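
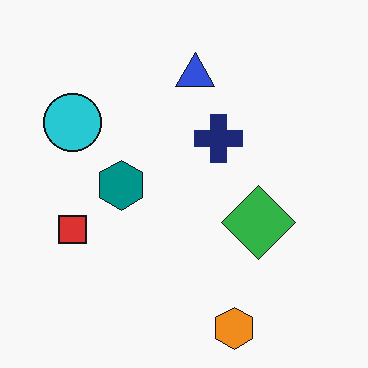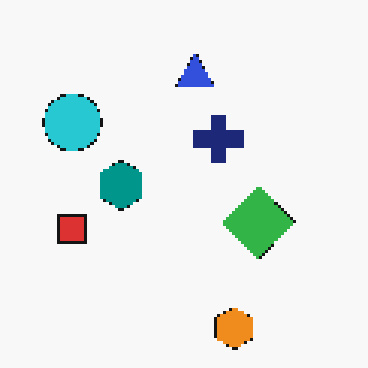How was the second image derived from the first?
The image was lightly pixelated (a mild mosaic effect).

Shapes are reduced to large square blocks; fine edges and outlines are lost — a downscale-then-upscale (mosaic) effect.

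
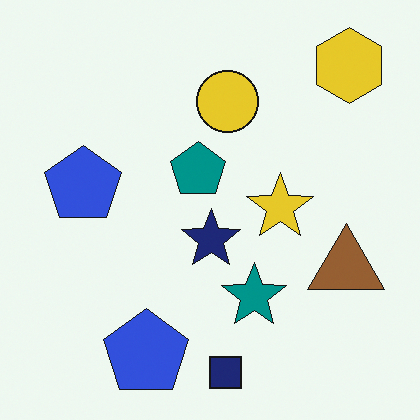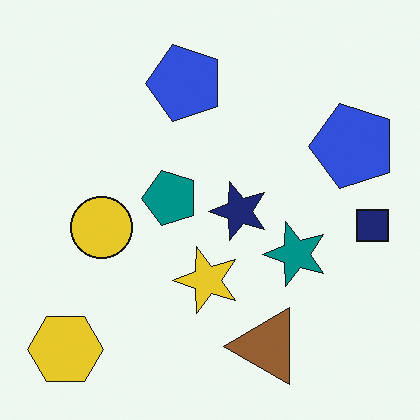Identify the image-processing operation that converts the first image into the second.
The image was transposed (reflected across the top-left ↔ bottom-right diagonal).

Shapes have swapped their row and column positions — what was in the top-right is now in the bottom-left — a diagonal reflection.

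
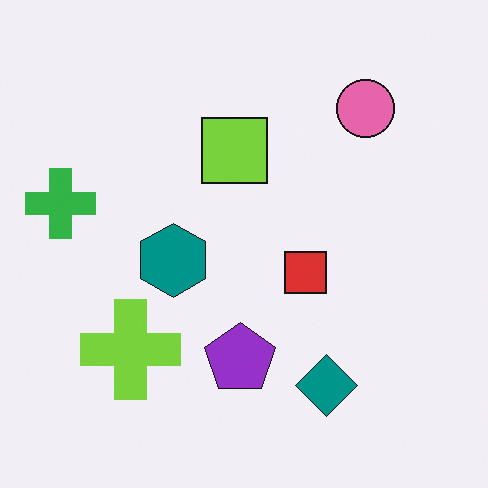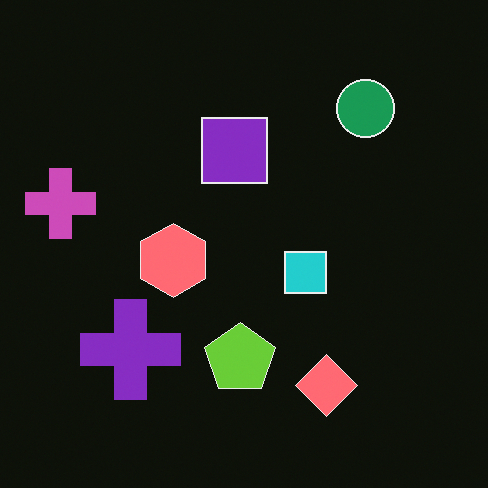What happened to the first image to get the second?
The transformation is: color-inverted (negative).

The light background has become dark and every shape's color is its complement — a photographic negative.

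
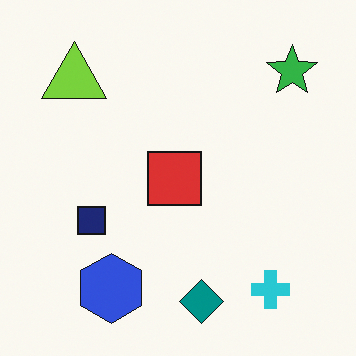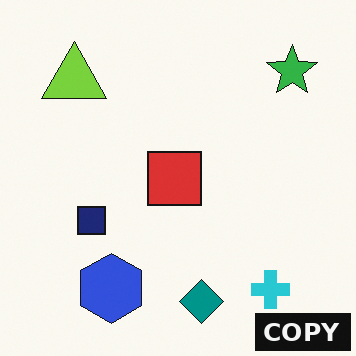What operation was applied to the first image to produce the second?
The transformation is: watermarked with the text "COPY" in the lower-right corner.

A dark label reading "COPY" appears in the lower-right corner.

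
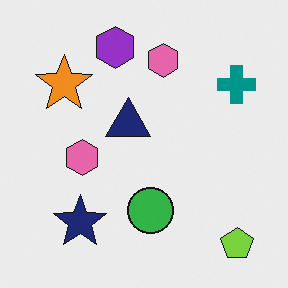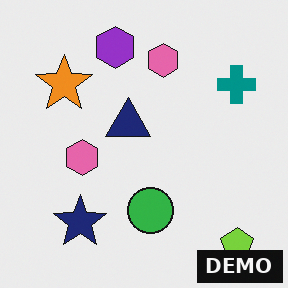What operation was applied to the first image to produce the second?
The transformation is: watermarked with the text "DEMO" in the lower-right corner.

A dark label reading "DEMO" appears in the lower-right corner.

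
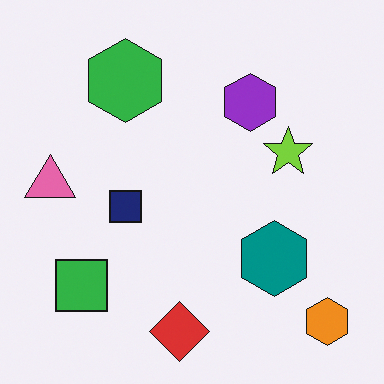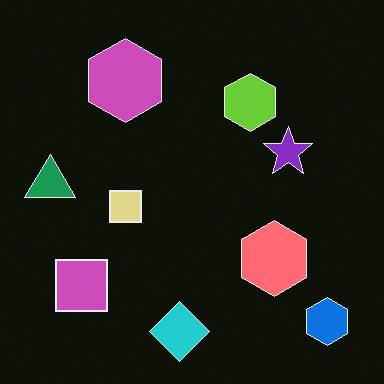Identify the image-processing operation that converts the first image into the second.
It was color-inverted (negative).

The light background has become dark and every shape's color is its complement — a photographic negative.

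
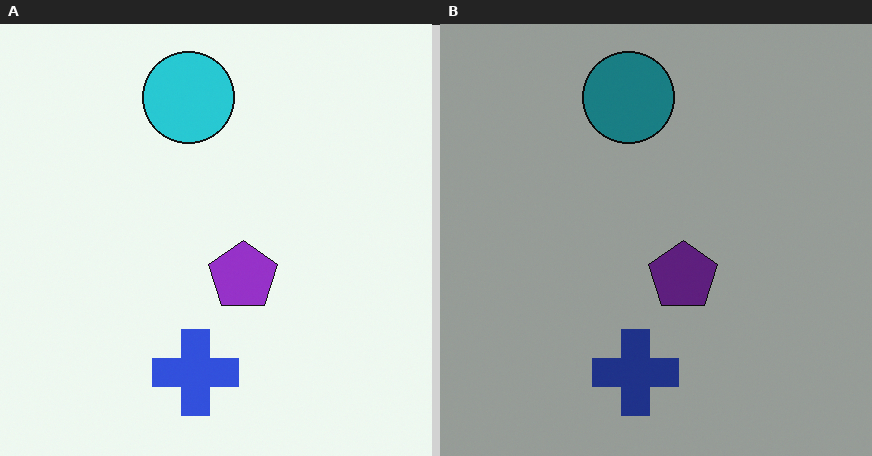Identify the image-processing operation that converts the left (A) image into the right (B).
The right (B) image is the left (A) noticeably darkened.

Every pixel — background and shapes alike — is uniformly darkened.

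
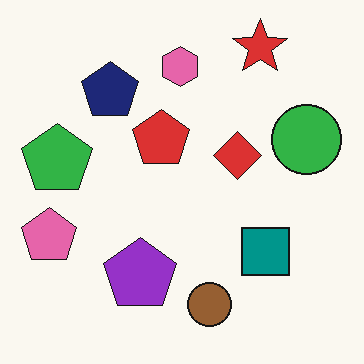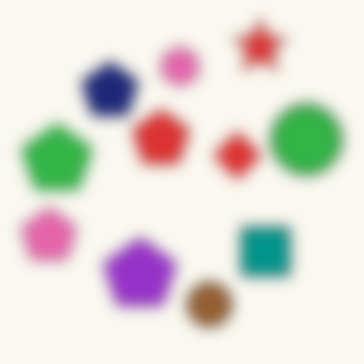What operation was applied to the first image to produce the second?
The image was heavily blurred.

Shape edges and outlines are uniformly softened across the whole image.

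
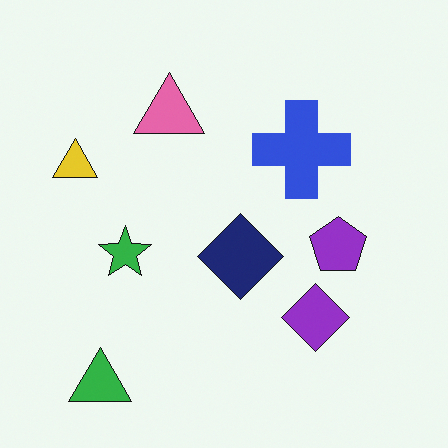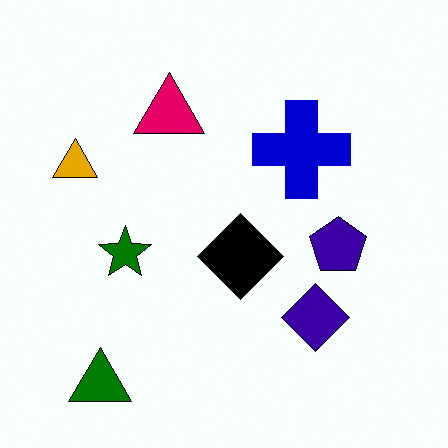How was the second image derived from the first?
The second image is the first boosted in contrast.

Tones are pushed away from mid-grey across the whole image — a global contrast change.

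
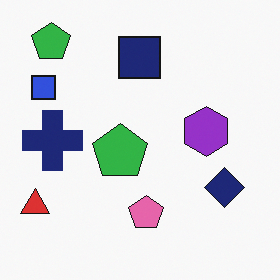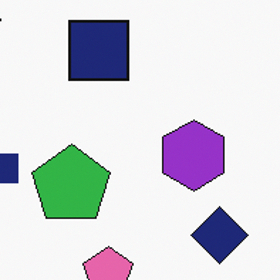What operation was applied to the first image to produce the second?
This is the original image cropped slightly and scaled back up.

The visible shapes are larger and the field of view is narrower; shapes near the original edges may be partly or wholly outside the frame — a crop-and-rescale.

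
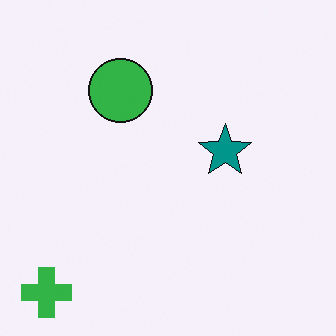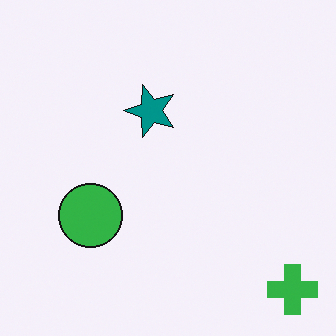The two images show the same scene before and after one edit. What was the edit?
The second image is the first rotated 90° counter-clockwise.

The green cross sits in the bottom-left of the first image and the bottom-right of the second — consistent with a whole-image 90° counter-clockwise rotation.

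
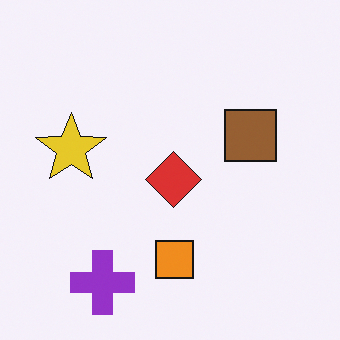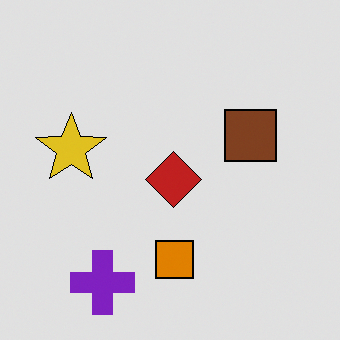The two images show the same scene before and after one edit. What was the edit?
The image was moderately posterized.

Each flat color has snapped to a coarser quantized level — most visibly, the near-white background has dropped to a flat grey.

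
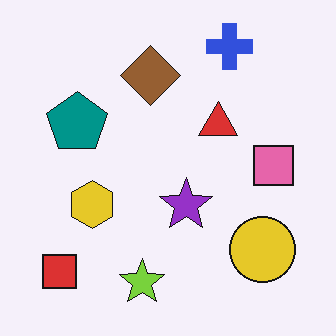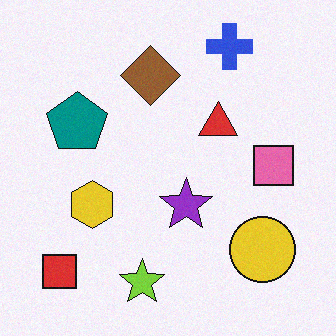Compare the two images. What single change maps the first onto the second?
The second image is the first degraded with subtle gaussian noise.

Random speckle covers the whole image, including the flat background.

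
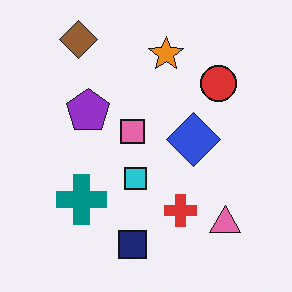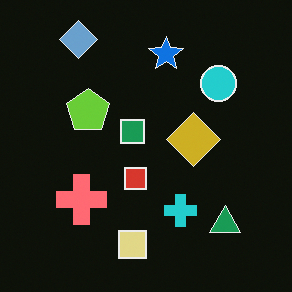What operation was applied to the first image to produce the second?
The second image is the first color-inverted (negative).

The light background has become dark and every shape's color is its complement — a photographic negative.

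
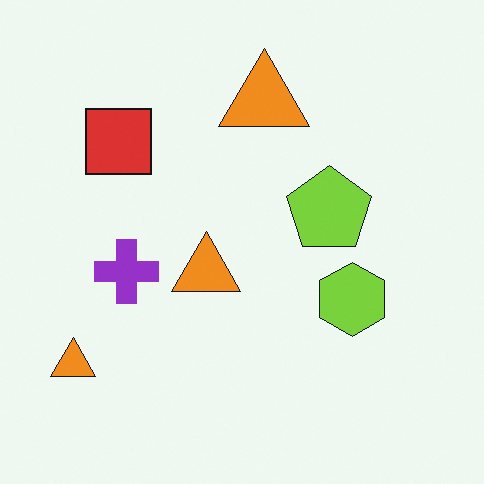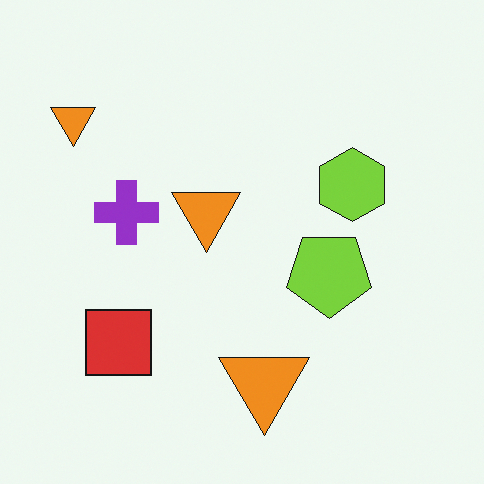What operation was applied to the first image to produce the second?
Flipped vertically (top ↔ bottom).

The red square is in the top-left of the first image and the bottom-left of the second — shapes on opposite sides of the horizontal midline have swapped in a mirror flip.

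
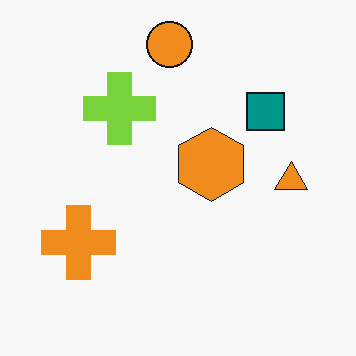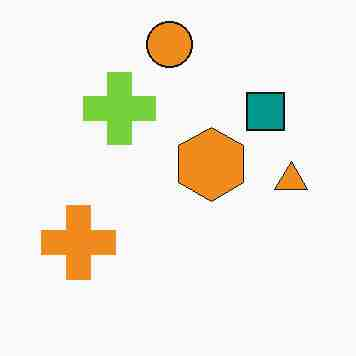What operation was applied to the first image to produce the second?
The transformation is: heavily JPEG-compressed with obvious blocking artifacts.

Blocky 8×8 compression artifacts appear around shape edges and the flat background shows ringing — characteristic JPEG degradation.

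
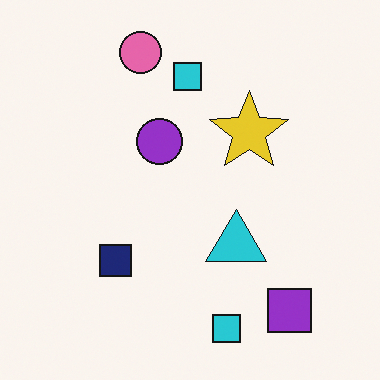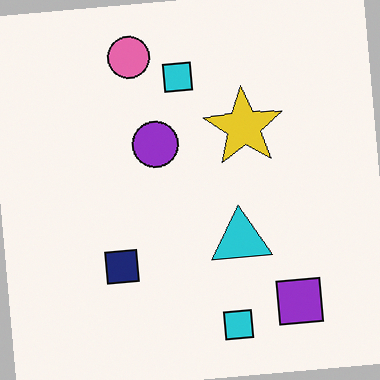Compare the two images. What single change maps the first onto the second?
The second image is the first rotated counter-clockwise by a small amount.

Every shape is tilted by the same angle and the image corners show triangular fill wedges — a whole-image rotation by a non-right angle.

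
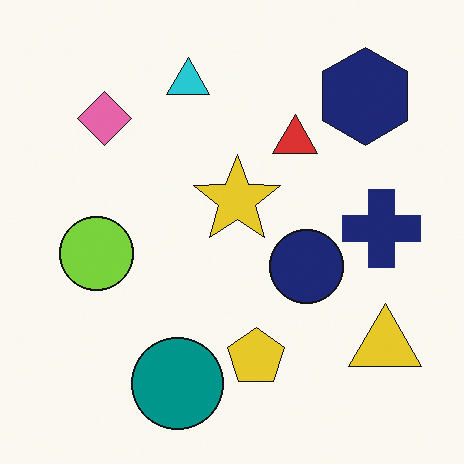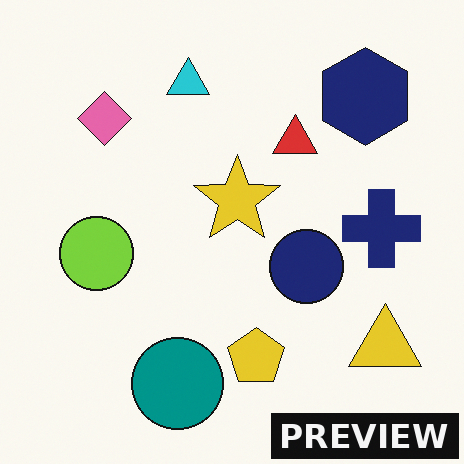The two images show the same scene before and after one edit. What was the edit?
It was watermarked with the text "PREVIEW" in the lower-right corner.

A dark label reading "PREVIEW" appears in the lower-right corner.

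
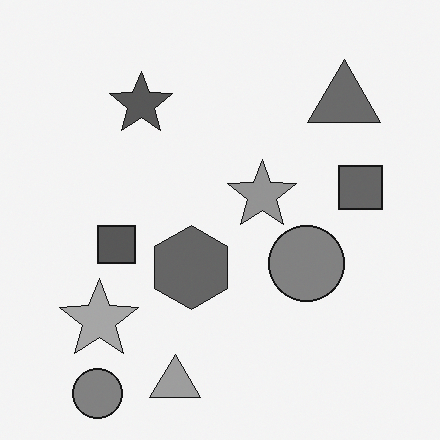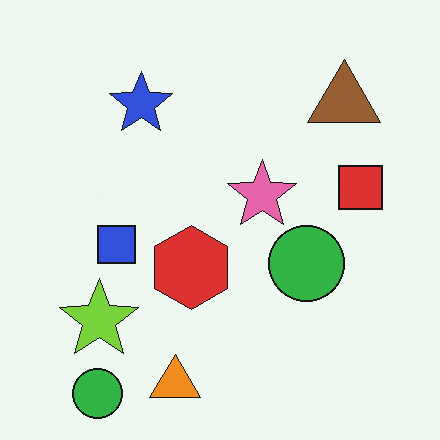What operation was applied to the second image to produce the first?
The transformation is: converted to grayscale.

All color is removed — every shape is now a shade of grey.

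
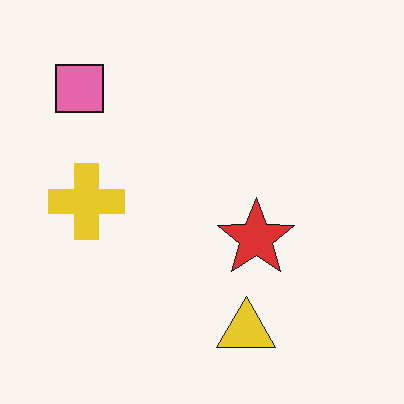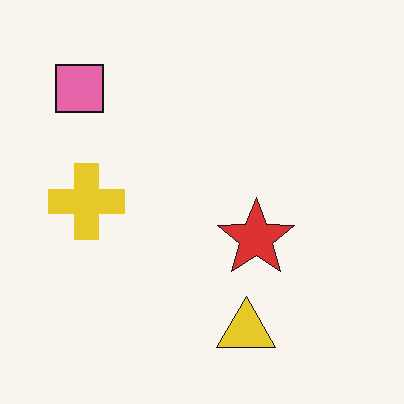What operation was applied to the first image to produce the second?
The transformation is: JPEG-compressed with visible artifacts.

Blocky 8×8 compression artifacts appear around shape edges and the flat background shows ringing — characteristic JPEG degradation.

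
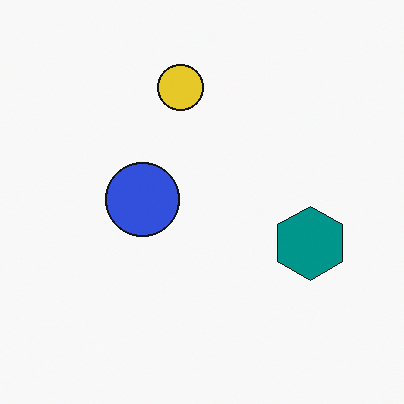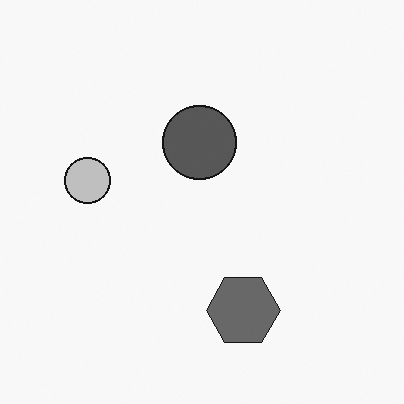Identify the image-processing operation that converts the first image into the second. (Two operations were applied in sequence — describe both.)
The image was converted to grayscale, then transposed (reflected across the top-left ↔ bottom-right diagonal).

All color is removed — every shape is now a shade of grey. Shapes have swapped their row and column positions — what was in the top-right is now in the bottom-left — a diagonal reflection.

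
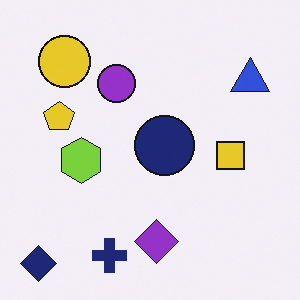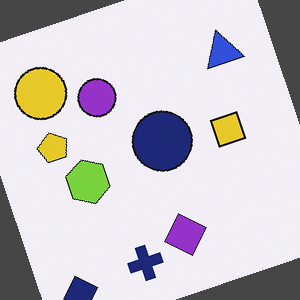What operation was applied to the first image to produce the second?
The transformation is: rotated counter-clockwise by a moderate amount.

Every shape is tilted by the same angle and the image corners show triangular fill wedges — a whole-image rotation by a non-right angle.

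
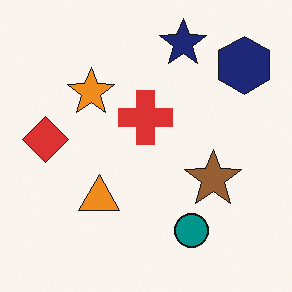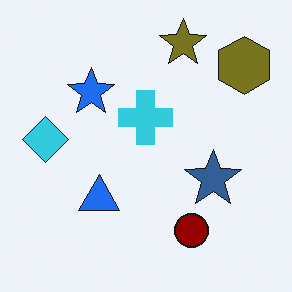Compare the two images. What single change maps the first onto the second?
It was hue-shifted by a large amount.

Every shape's color has rotated by the same amount around the hue wheel — a uniform hue shift.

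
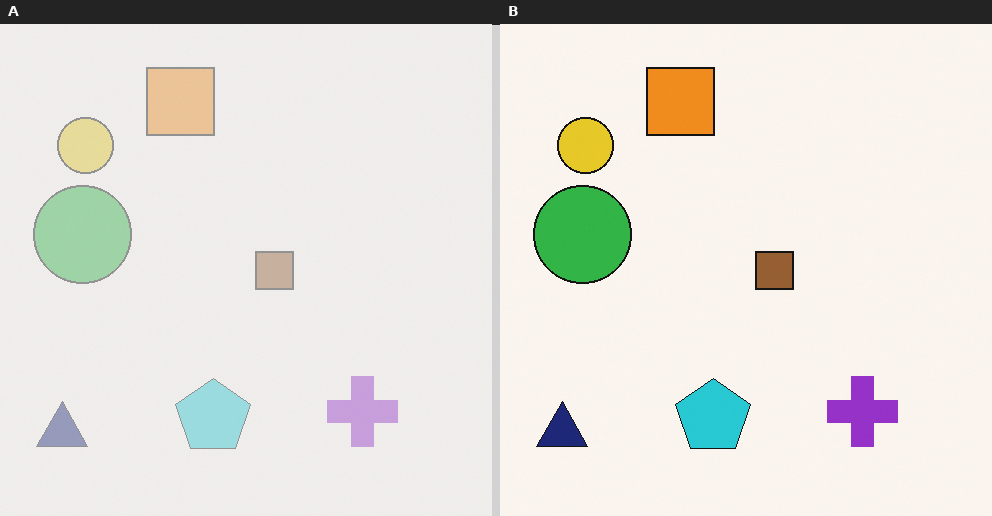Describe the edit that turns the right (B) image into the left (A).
The image was given much lower contrast.

Tones are pushed toward mid-grey across the whole image — a global contrast change.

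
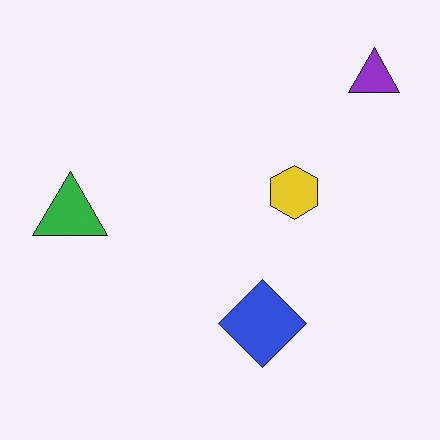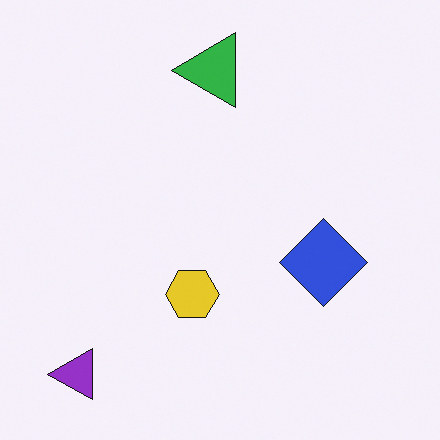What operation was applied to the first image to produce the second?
The transformation is: transposed (reflected across the top-left ↔ bottom-right diagonal).

Shapes have swapped their row and column positions — what was in the top-right is now in the bottom-left — a diagonal reflection.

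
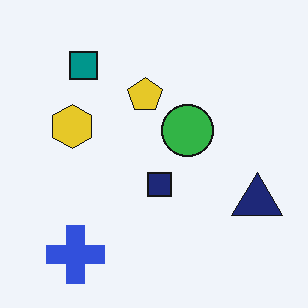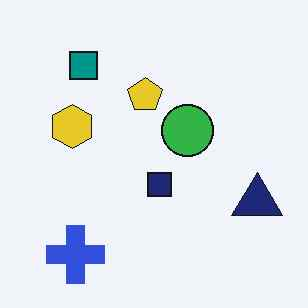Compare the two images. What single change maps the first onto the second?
JPEG-compressed with visible artifacts.

Blocky 8×8 compression artifacts appear around shape edges and the flat background shows ringing — characteristic JPEG degradation.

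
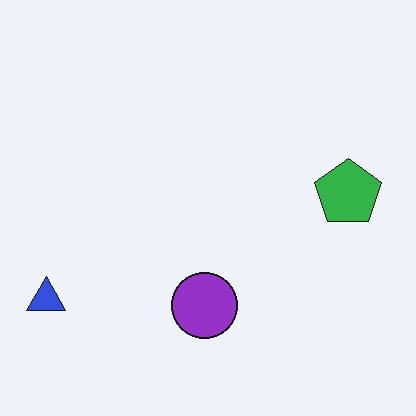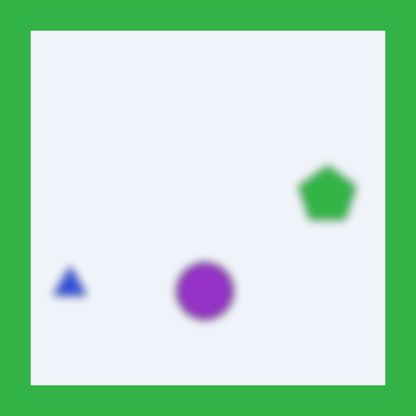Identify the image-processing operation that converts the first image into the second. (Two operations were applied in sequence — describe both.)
It was strongly gaussian-blurred, then framed with a green border.

Shape edges and outlines are uniformly softened across the whole image. A solid green frame runs around the edge of the second image, with the content slightly shrunk inside it.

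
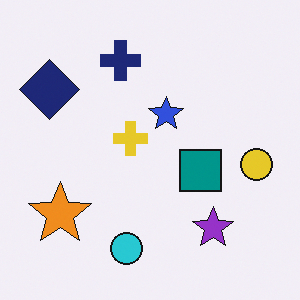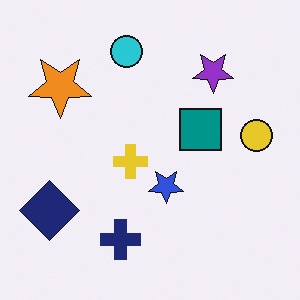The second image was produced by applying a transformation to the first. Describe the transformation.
Flipped vertically (top ↔ bottom).

The cyan circle is in the bottom of the first image and the top of the second — shapes on opposite sides of the horizontal midline have swapped in a mirror flip.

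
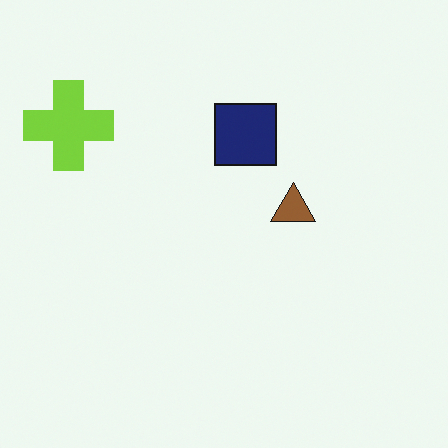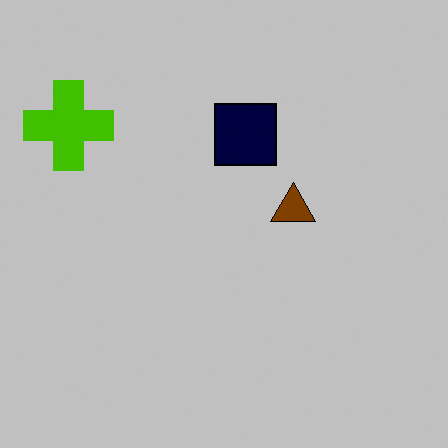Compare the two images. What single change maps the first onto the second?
It was aggressively posterized.

Each flat color has snapped to a coarser quantized level — most visibly, the near-white background has dropped to a flat grey.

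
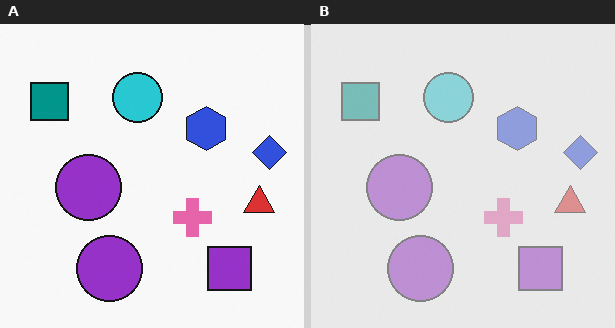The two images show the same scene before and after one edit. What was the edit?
The right (B) image is the left (A) washed out (contrast reduced).

Tones are pushed toward mid-grey across the whole image — a global contrast change.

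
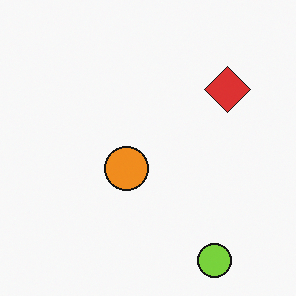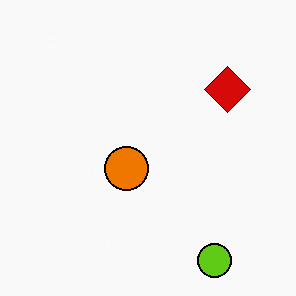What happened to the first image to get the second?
The image was given slightly increased contrast.

Tones are pushed away from mid-grey across the whole image — a global contrast change.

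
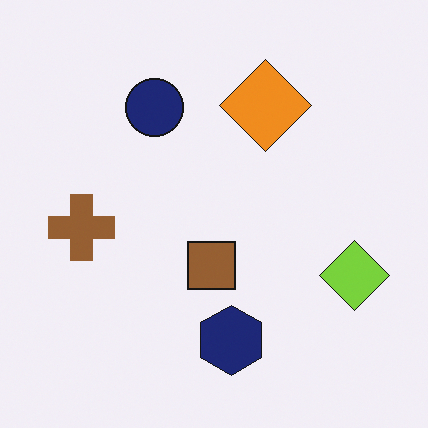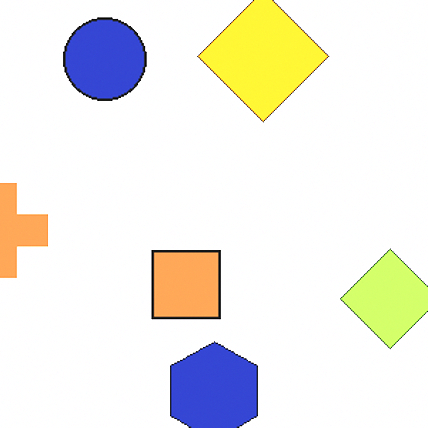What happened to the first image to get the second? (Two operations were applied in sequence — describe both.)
The image was cropped slightly and scaled back up, then substantially brightened.

The visible shapes are larger and the field of view is narrower; shapes near the original edges may be partly or wholly outside the frame — a crop-and-rescale. Every pixel — background and shapes alike — is uniformly brightened.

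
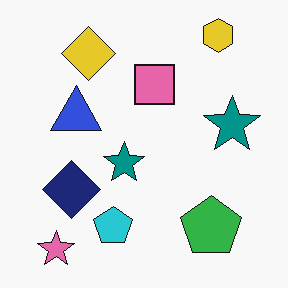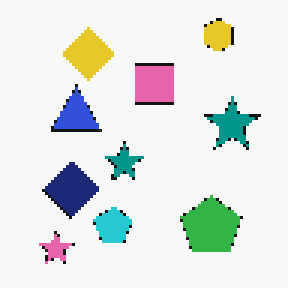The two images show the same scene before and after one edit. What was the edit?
This is the original image lightly pixelated (a mild mosaic effect).

Shapes are reduced to large square blocks; fine edges and outlines are lost — a downscale-then-upscale (mosaic) effect.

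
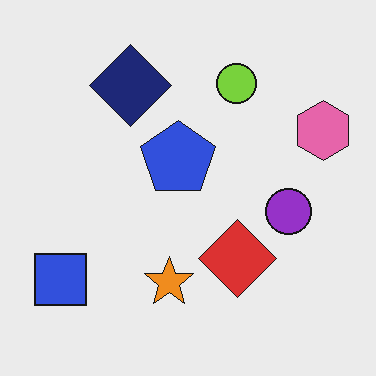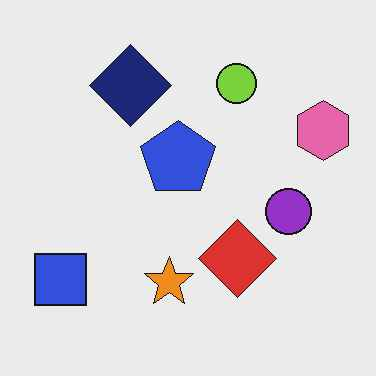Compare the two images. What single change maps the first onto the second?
The second image is the first JPEG-compressed with visible artifacts.

Blocky 8×8 compression artifacts appear around shape edges and the flat background shows ringing — characteristic JPEG degradation.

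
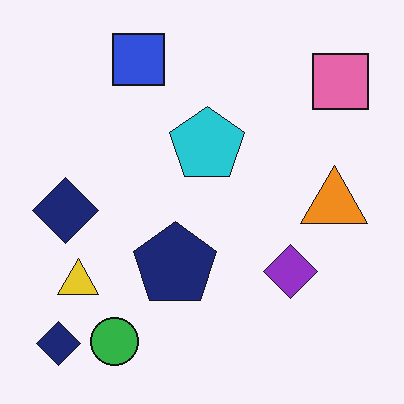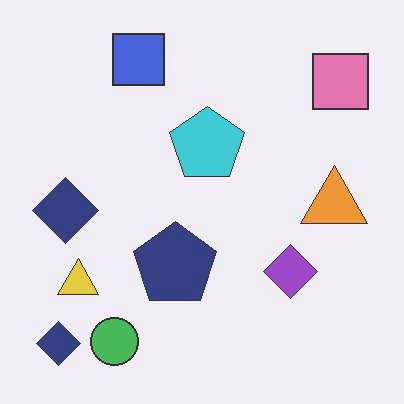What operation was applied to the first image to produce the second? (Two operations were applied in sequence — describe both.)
JPEG-compressed with visible artifacts, then given slightly reduced contrast.

Blocky 8×8 compression artifacts appear around shape edges and the flat background shows ringing — characteristic JPEG degradation. Tones are pushed toward mid-grey across the whole image — a global contrast change.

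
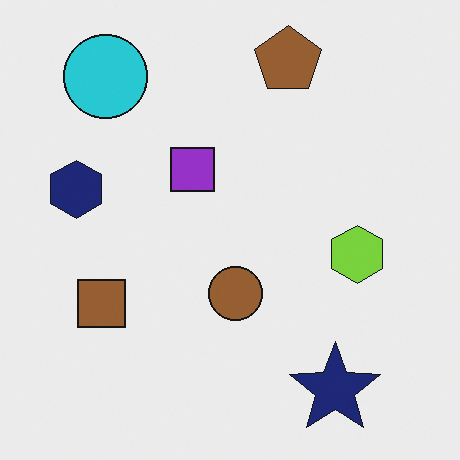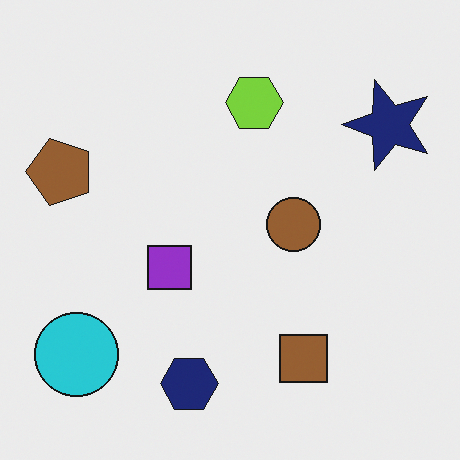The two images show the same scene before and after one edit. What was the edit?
It was rotated 90° counter-clockwise.

The cyan circle sits in the top-left of the first image and the bottom-left of the second — consistent with a whole-image 90° counter-clockwise rotation.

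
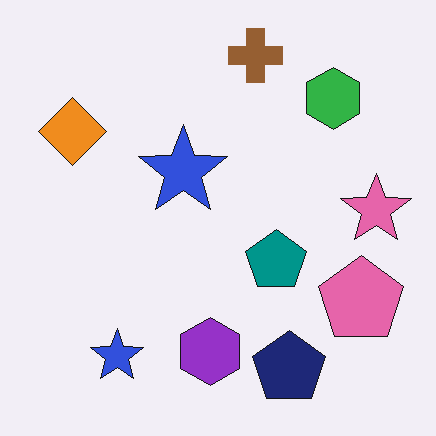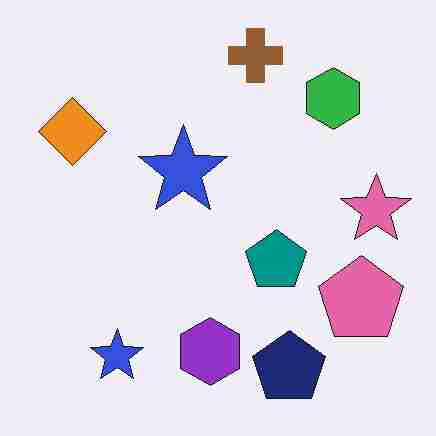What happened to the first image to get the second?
Degraded with heavy JPEG compression.

Blocky 8×8 compression artifacts appear around shape edges and the flat background shows ringing — characteristic JPEG degradation.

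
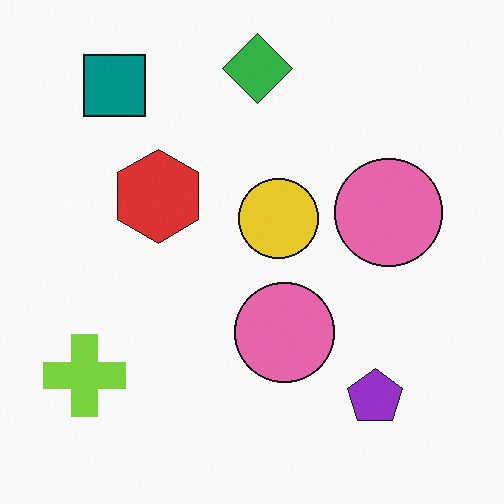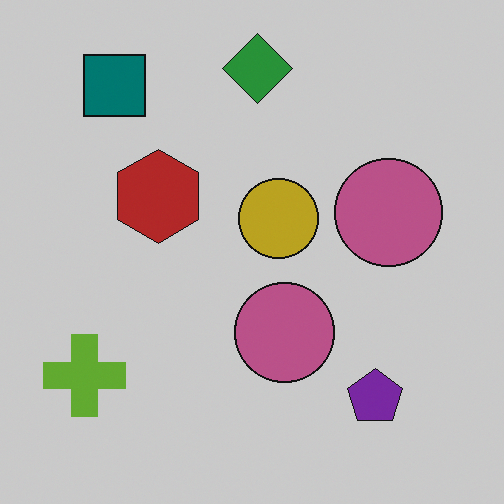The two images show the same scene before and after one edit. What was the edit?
It was slightly darkened.

Every pixel — background and shapes alike — is uniformly darkened.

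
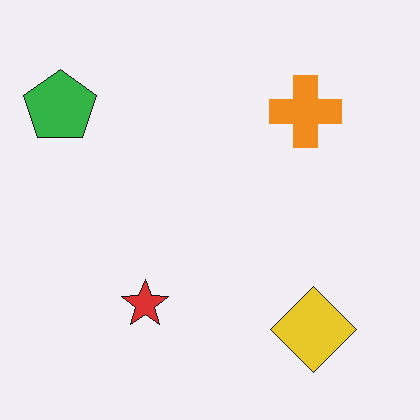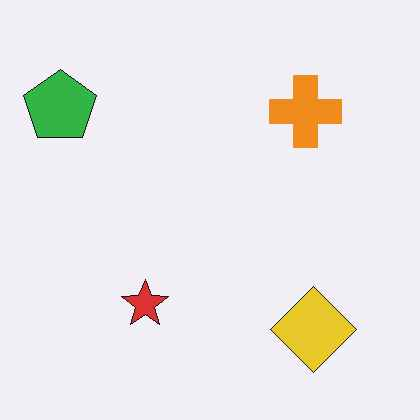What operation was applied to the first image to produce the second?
JPEG-compressed with visible artifacts.

Blocky 8×8 compression artifacts appear around shape edges and the flat background shows ringing — characteristic JPEG degradation.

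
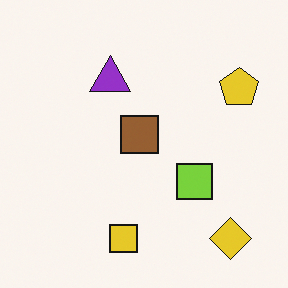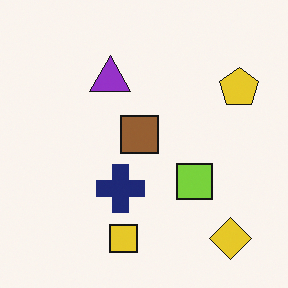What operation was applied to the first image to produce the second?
It was overlaid with an additional navy cross.

A navy cross appears in the second image that is absent from the first.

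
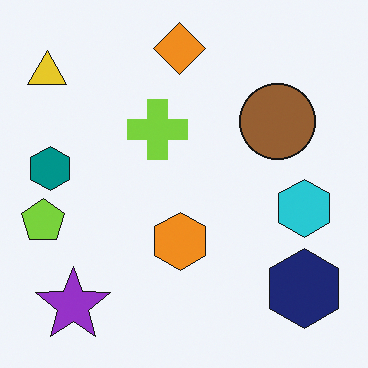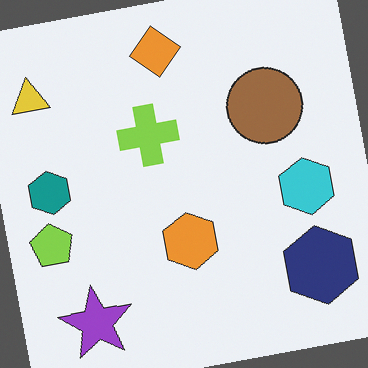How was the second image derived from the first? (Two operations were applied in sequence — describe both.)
The image was rotated counter-clockwise by a slight angle, then given slightly reduced contrast.

Every shape is tilted by the same angle and the image corners show triangular fill wedges — a whole-image rotation by a non-right angle. Tones are pushed toward mid-grey across the whole image — a global contrast change.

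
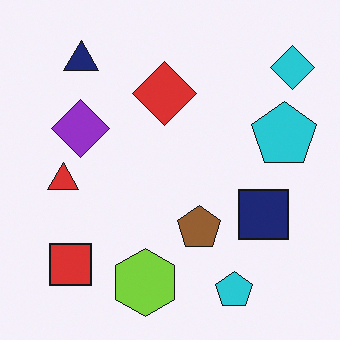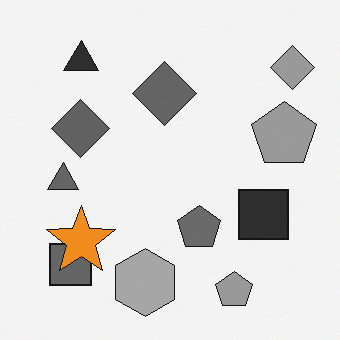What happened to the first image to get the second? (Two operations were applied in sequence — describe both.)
This is the original image converted to grayscale, then overlaid with an additional orange star.

All color is removed — every shape is now a shade of grey. An orange star appears in the second image that is absent from the first.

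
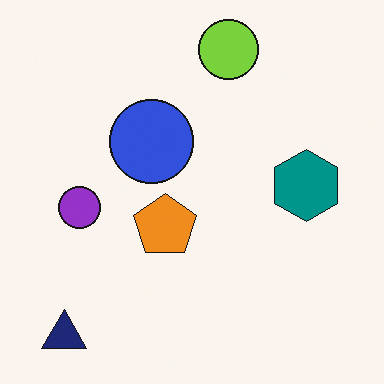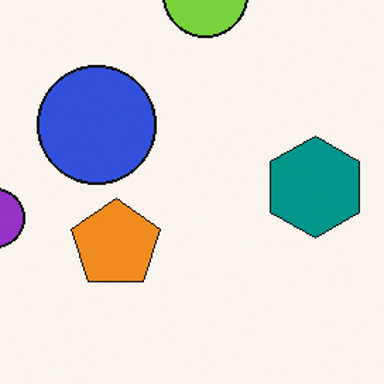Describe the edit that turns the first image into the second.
The second image is the first cropped slightly and scaled back up.

The visible shapes are larger and the field of view is narrower; shapes near the original edges may be partly or wholly outside the frame — a crop-and-rescale.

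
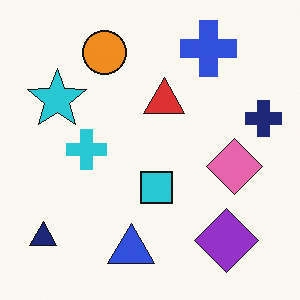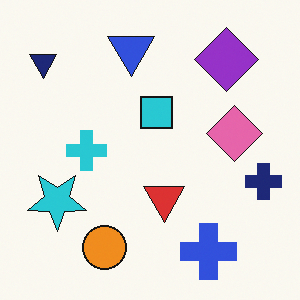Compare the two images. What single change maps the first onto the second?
The transformation is: flipped vertically (top ↔ bottom).

The blue cross is in the top-right of the first image and the bottom-right of the second — shapes on opposite sides of the horizontal midline have swapped in a mirror flip.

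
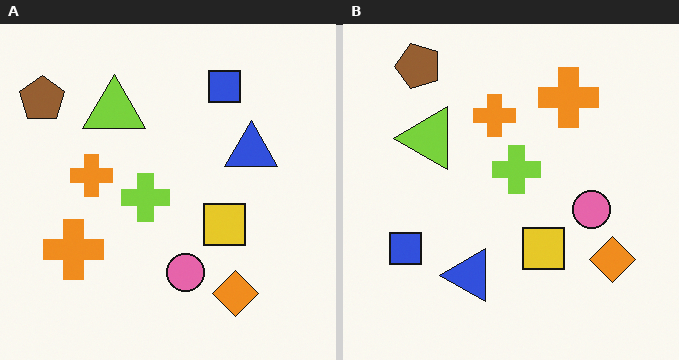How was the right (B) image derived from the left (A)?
This is the original image transposed (reflected across the top-left ↔ bottom-right diagonal).

Shapes have swapped their row and column positions — what was in the top-right is now in the bottom-left — a diagonal reflection.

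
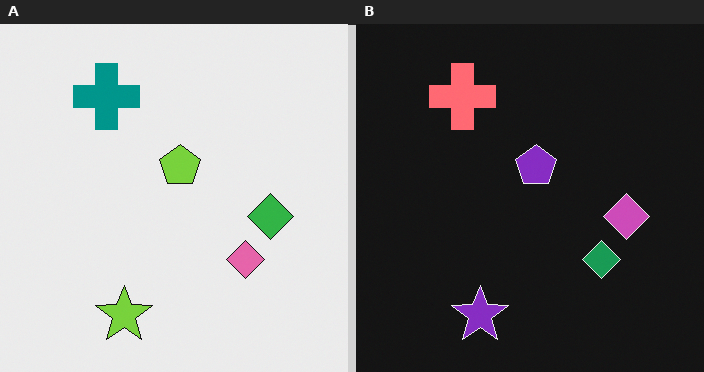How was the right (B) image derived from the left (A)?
The transformation is: color-inverted (negative).

The light background has become dark and every shape's color is its complement — a photographic negative.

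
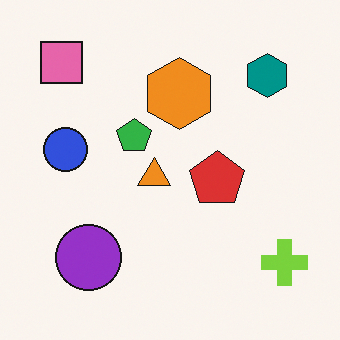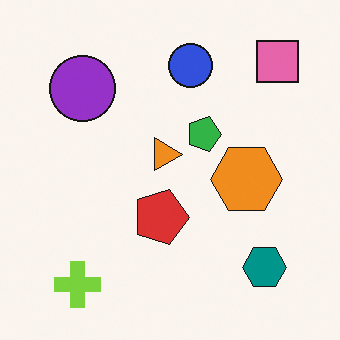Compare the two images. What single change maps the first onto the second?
The transformation is: rotated 90° clockwise.

The pink square sits in the top-left of the first image and the top-right of the second — consistent with a whole-image 90° clockwise rotation.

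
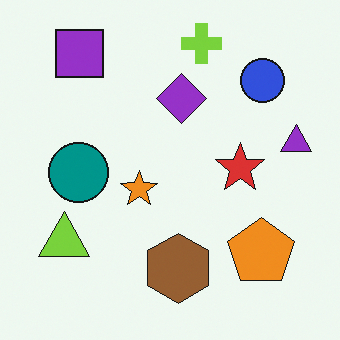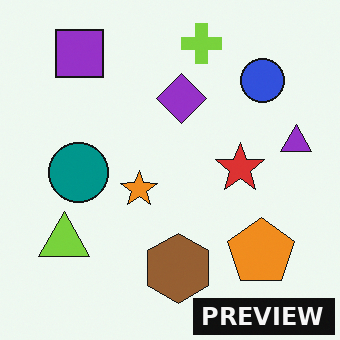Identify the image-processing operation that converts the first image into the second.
This is the original image watermarked with the text "PREVIEW" in the lower-right corner.

A dark label reading "PREVIEW" appears in the lower-right corner.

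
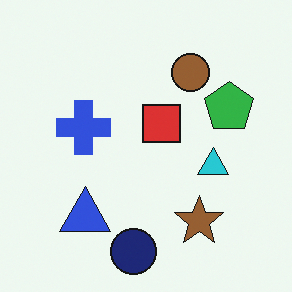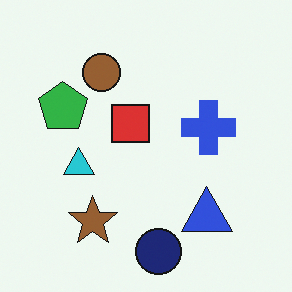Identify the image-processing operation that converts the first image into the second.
The image was flipped horizontally (left ↔ right).

The green pentagon is in the right of the first image and the left of the second — shapes on opposite sides of the vertical midline have swapped in a mirror flip.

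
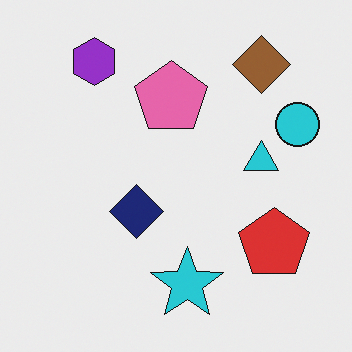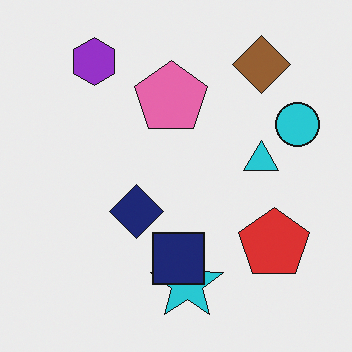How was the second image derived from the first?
The second image is the first overlaid with an additional navy square.

A navy square appears in the second image that is absent from the first.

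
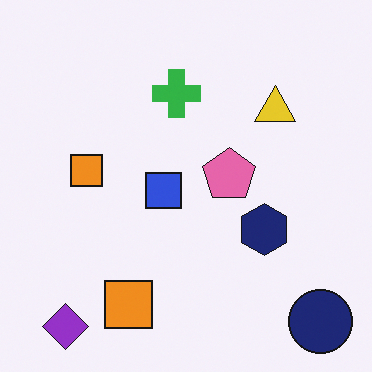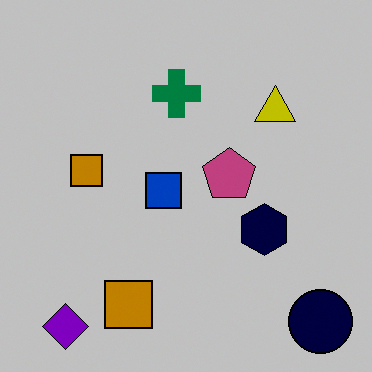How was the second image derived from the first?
This is the original image aggressively posterized.

Each flat color has snapped to a coarser quantized level — most visibly, the near-white background has dropped to a flat grey.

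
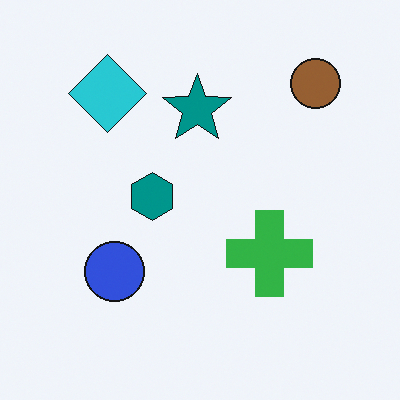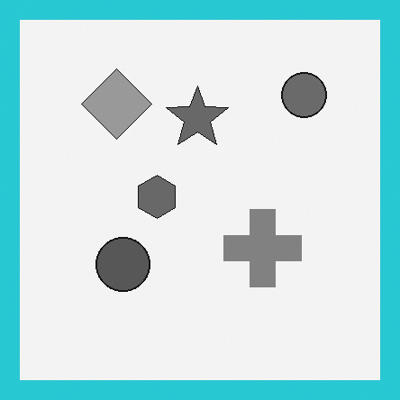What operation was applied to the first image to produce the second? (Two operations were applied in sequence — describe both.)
It was converted to grayscale, then framed with a cyan border.

All color is removed — every shape is now a shade of grey. A solid cyan frame runs around the edge of the second image, with the content slightly shrunk inside it.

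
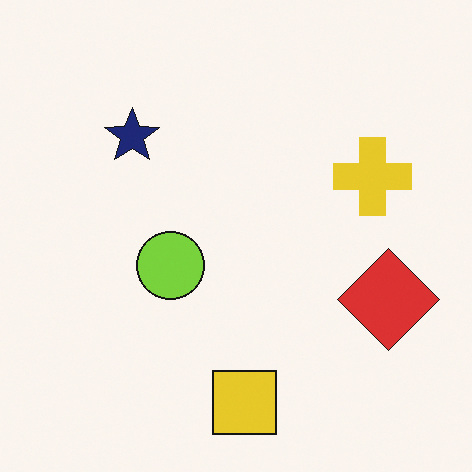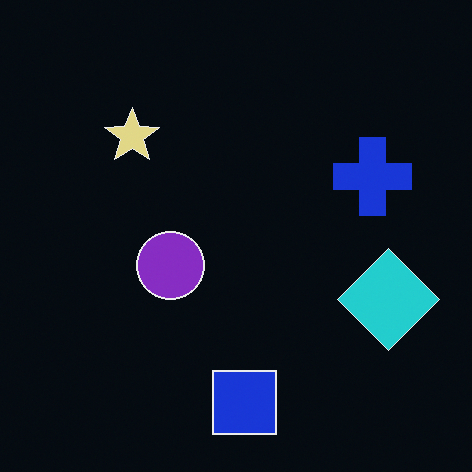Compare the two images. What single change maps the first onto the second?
The second image is the first color-inverted (negative).

The light background has become dark and every shape's color is its complement — a photographic negative.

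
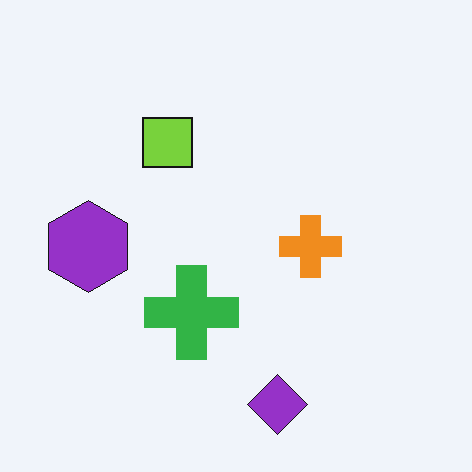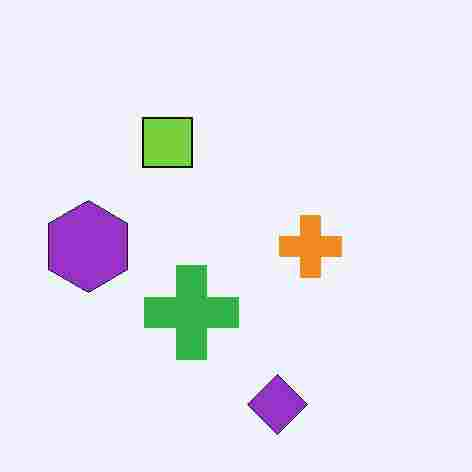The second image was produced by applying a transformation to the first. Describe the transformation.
The image was heavily JPEG-compressed with obvious blocking artifacts.

Blocky 8×8 compression artifacts appear around shape edges and the flat background shows ringing — characteristic JPEG degradation.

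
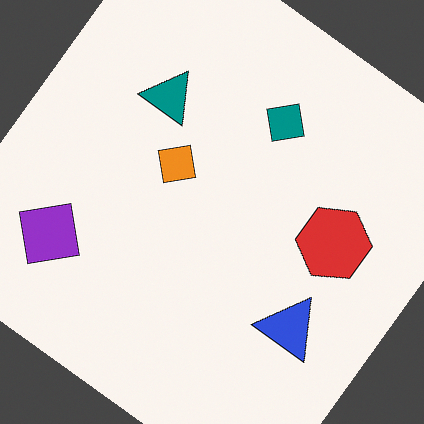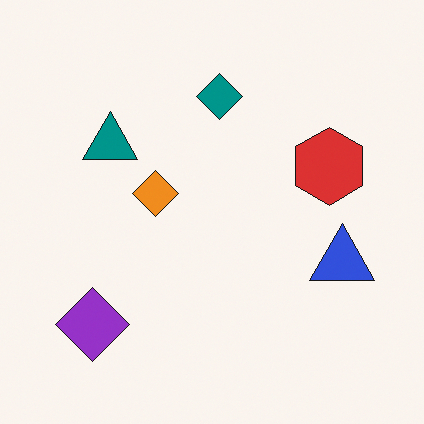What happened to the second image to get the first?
The first image is the second rotated clockwise by a large amount — several tens of degrees.

Every shape is tilted by the same angle and the image corners show triangular fill wedges — a whole-image rotation by a non-right angle.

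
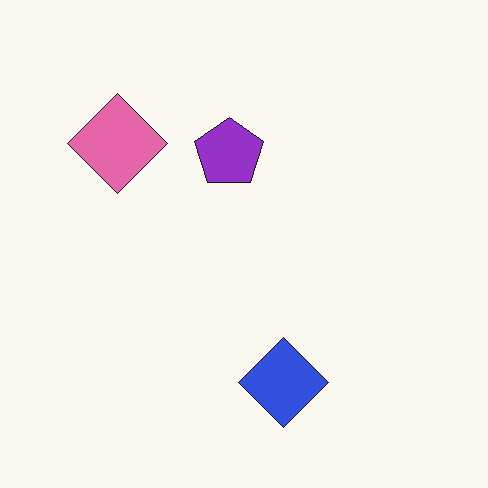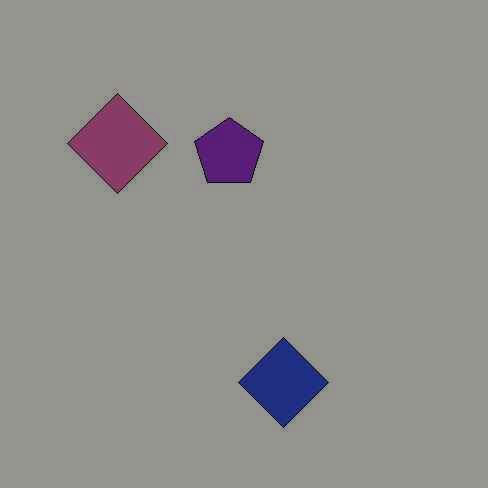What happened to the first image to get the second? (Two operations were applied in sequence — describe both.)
This is the original image heavily JPEG-compressed with obvious blocking artifacts, then noticeably darkened.

Blocky 8×8 compression artifacts appear around shape edges and the flat background shows ringing — characteristic JPEG degradation. Every pixel — background and shapes alike — is uniformly darkened.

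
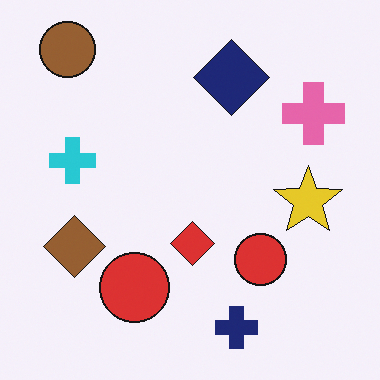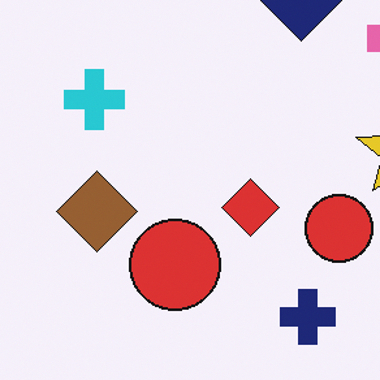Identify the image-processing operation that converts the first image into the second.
It was cropped slightly and scaled back up.

The visible shapes are larger and the field of view is narrower; shapes near the original edges may be partly or wholly outside the frame — a crop-and-rescale.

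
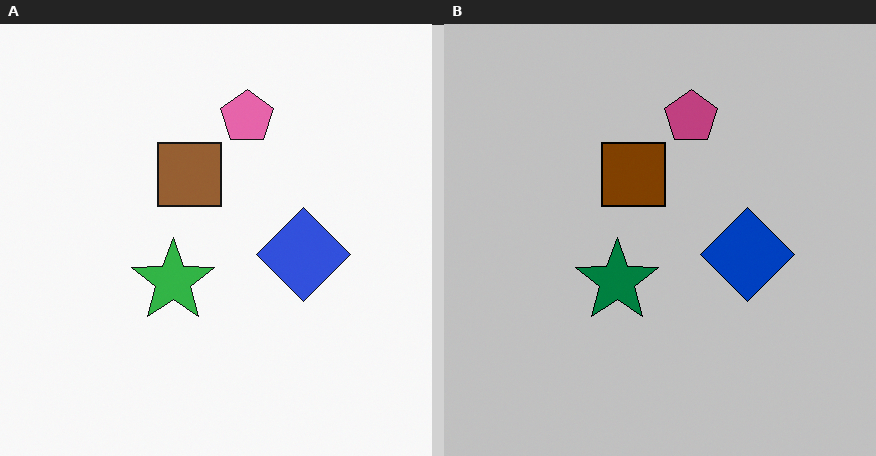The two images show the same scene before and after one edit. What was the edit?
Heavily posterized to just a handful of flat colors.

Each flat color has snapped to a coarser quantized level — most visibly, the near-white background has dropped to a flat grey.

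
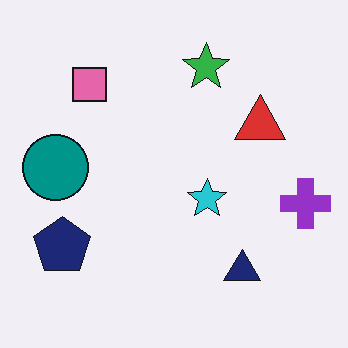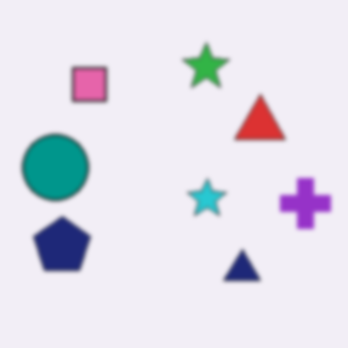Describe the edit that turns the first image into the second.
The image was slightly softened.

Shape edges and outlines are uniformly softened across the whole image.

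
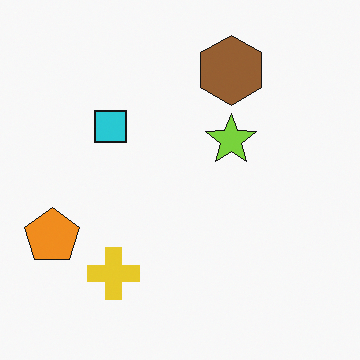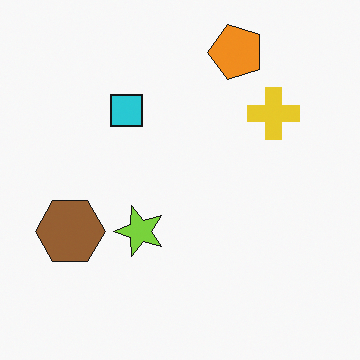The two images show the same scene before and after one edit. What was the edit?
It was transposed (reflected across the top-left ↔ bottom-right diagonal).

Shapes have swapped their row and column positions — what was in the top-right is now in the bottom-left — a diagonal reflection.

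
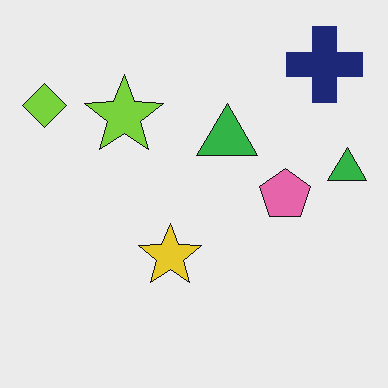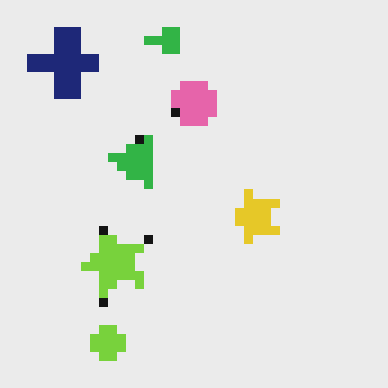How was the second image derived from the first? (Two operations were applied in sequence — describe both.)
It was rotated 90° counter-clockwise, then heavily pixelated into large blocks.

The navy cross sits in the top-right of the first image and the top-left of the second — consistent with a whole-image 90° counter-clockwise rotation. Shapes are reduced to large square blocks; fine edges and outlines are lost — a downscale-then-upscale (mosaic) effect.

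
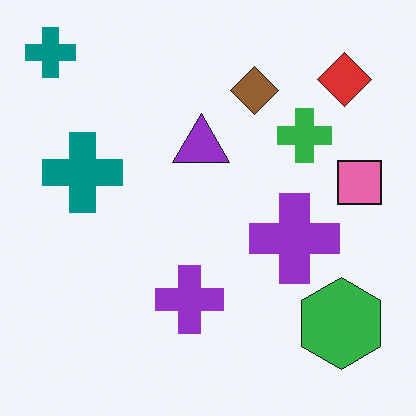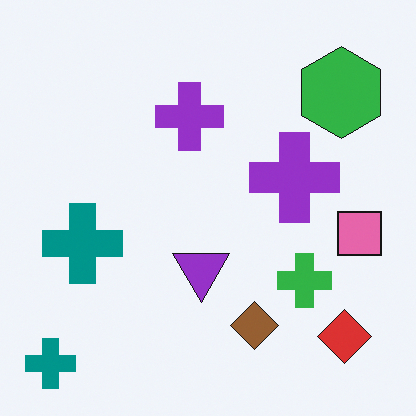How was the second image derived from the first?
The transformation is: flipped vertically (top ↔ bottom).

The red diamond is in the top-right of the first image and the bottom-right of the second — shapes on opposite sides of the horizontal midline have swapped in a mirror flip.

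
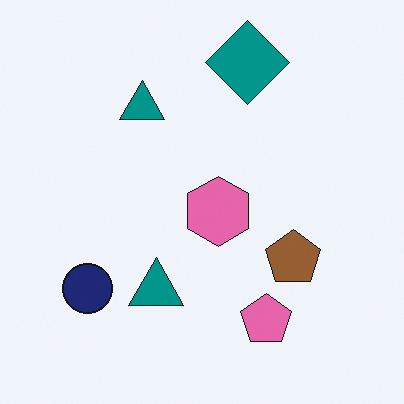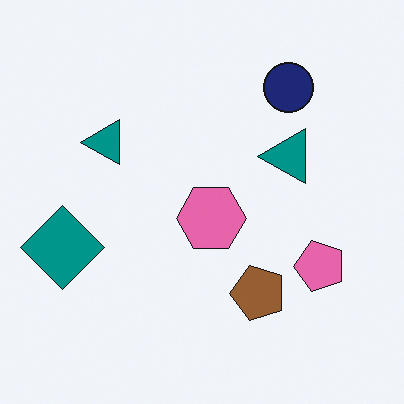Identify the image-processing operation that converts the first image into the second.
This is the original image transposed (reflected across the top-left ↔ bottom-right diagonal).

Shapes have swapped their row and column positions — what was in the top-right is now in the bottom-left — a diagonal reflection.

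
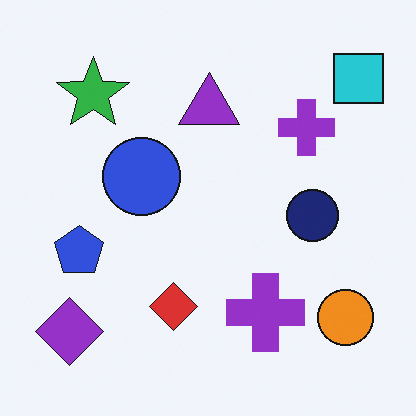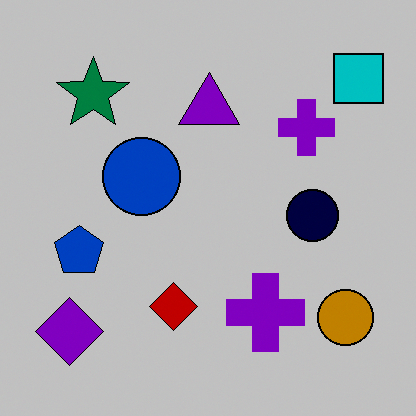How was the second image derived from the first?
The transformation is: heavily posterized to just a handful of flat colors.

Each flat color has snapped to a coarser quantized level — most visibly, the near-white background has dropped to a flat grey.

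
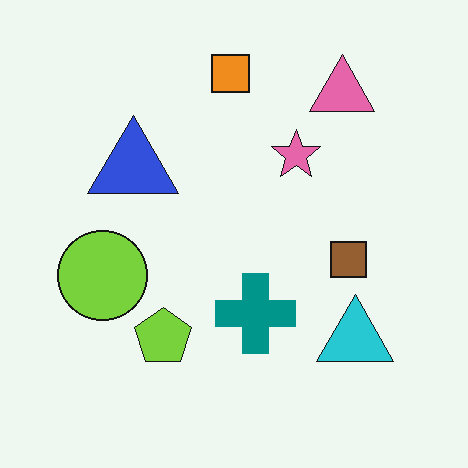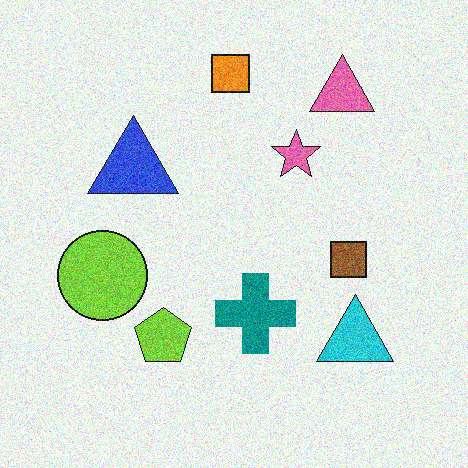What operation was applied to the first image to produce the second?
The second image is the first degraded with visible gaussian noise.

Random speckle covers the whole image, including the flat background.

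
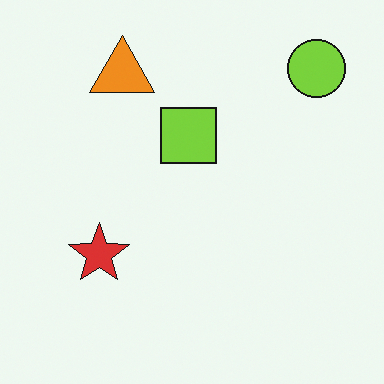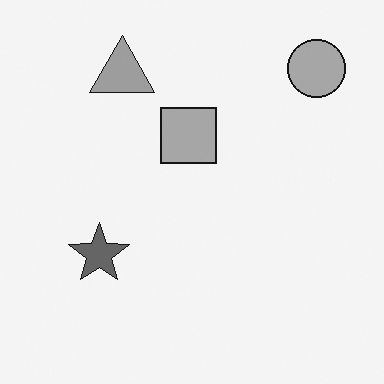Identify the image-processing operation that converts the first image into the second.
It was converted to grayscale.

All color is removed — every shape is now a shade of grey.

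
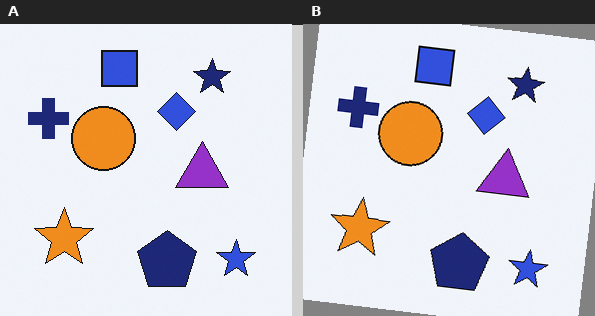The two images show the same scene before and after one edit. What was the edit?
The right (B) image is the left (A) rotated clockwise by a small amount.

Every shape is tilted by the same angle and the image corners show triangular fill wedges — a whole-image rotation by a non-right angle.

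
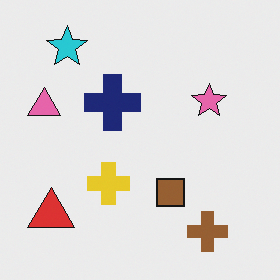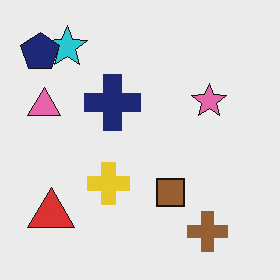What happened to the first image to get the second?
The second image is the first overlaid with an additional navy pentagon.

A navy pentagon appears in the second image that is absent from the first.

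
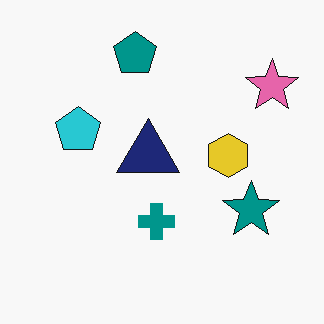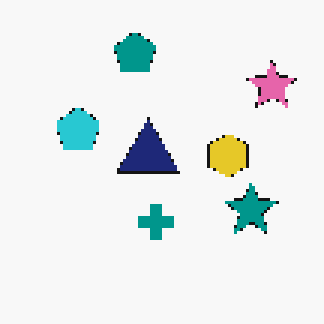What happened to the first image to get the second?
It was mildly pixelated.

Shapes are reduced to large square blocks; fine edges and outlines are lost — a downscale-then-upscale (mosaic) effect.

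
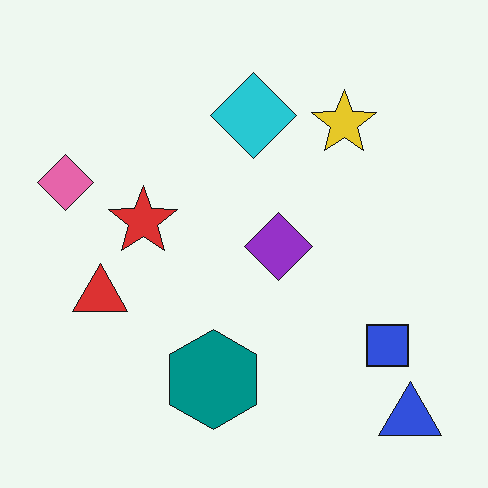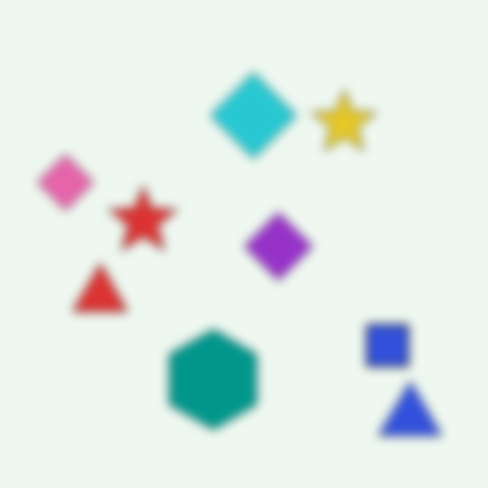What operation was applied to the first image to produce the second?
This is the original image strongly gaussian-blurred.

Shape edges and outlines are uniformly softened across the whole image.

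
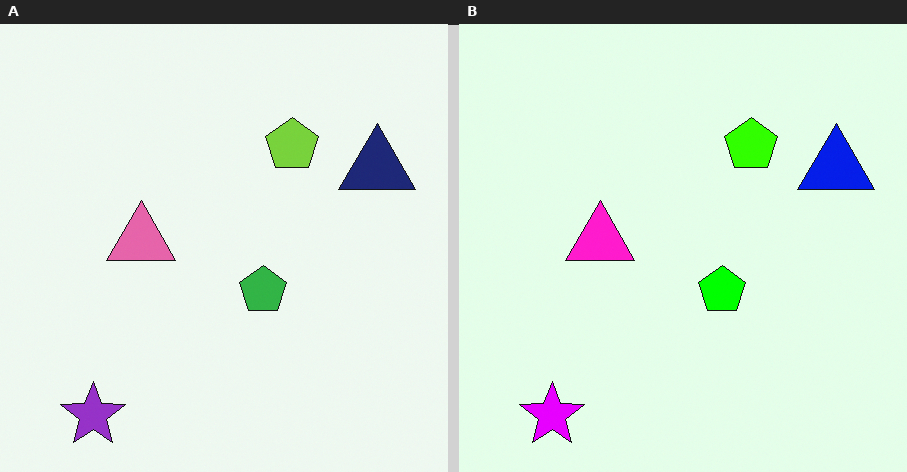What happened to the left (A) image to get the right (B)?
This is the original image made much more vivid (saturation change).

All colors are more vivid — a global saturation change.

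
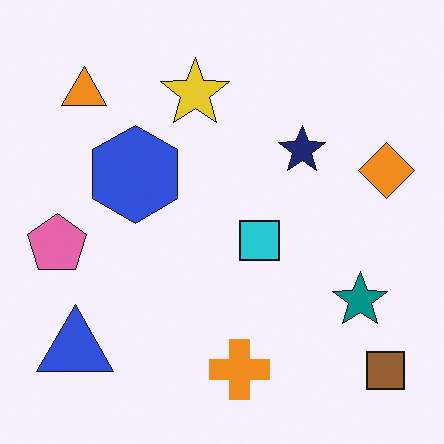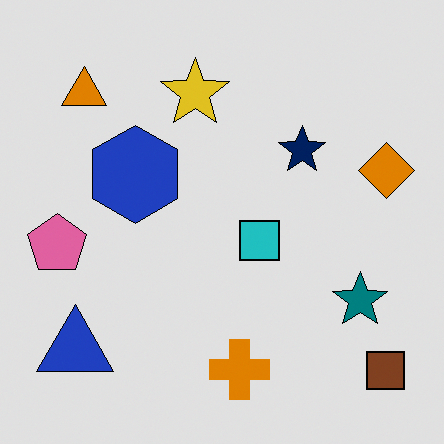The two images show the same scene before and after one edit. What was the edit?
The image was posterized to a reduced palette.

Each flat color has snapped to a coarser quantized level — most visibly, the near-white background has dropped to a flat grey.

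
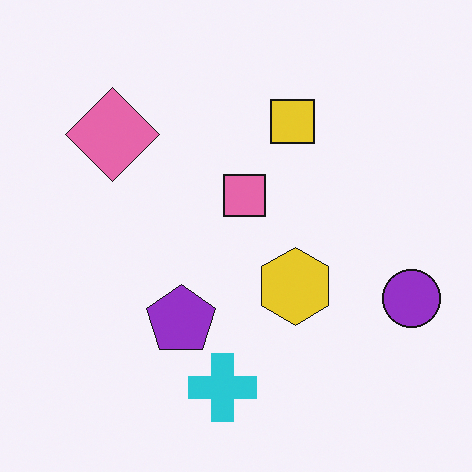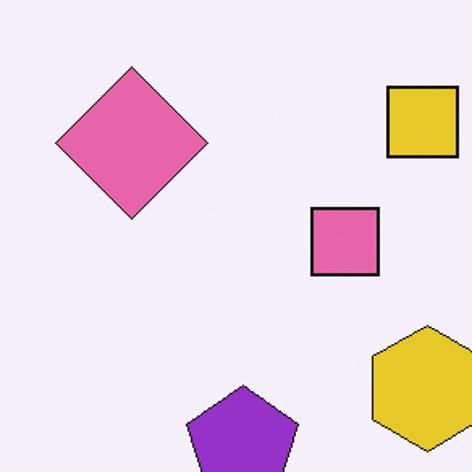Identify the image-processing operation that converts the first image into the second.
This is the original image cropped tightly and scaled back up.

The visible shapes are larger and the field of view is narrower; shapes near the original edges may be partly or wholly outside the frame — a crop-and-rescale.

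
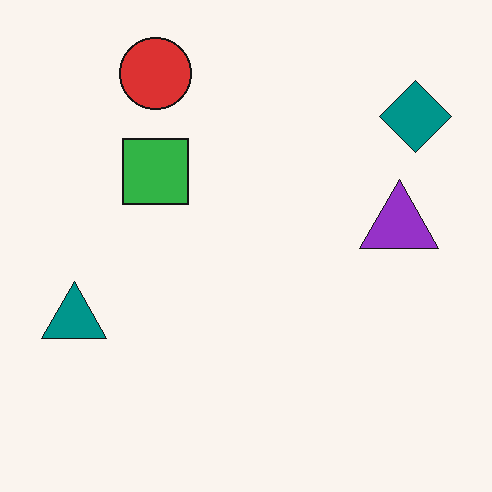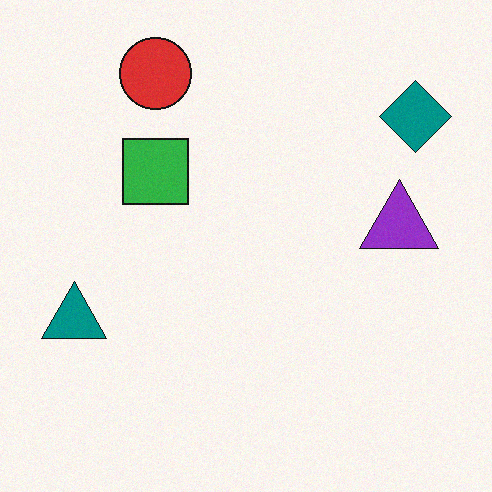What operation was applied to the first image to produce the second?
Degraded with light additive noise.

Random speckle covers the whole image, including the flat background.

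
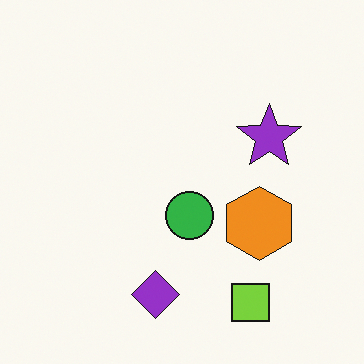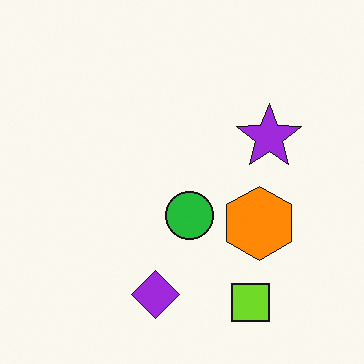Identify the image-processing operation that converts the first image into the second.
The second image is the first slightly oversaturated.

All colors are more vivid — a global saturation change.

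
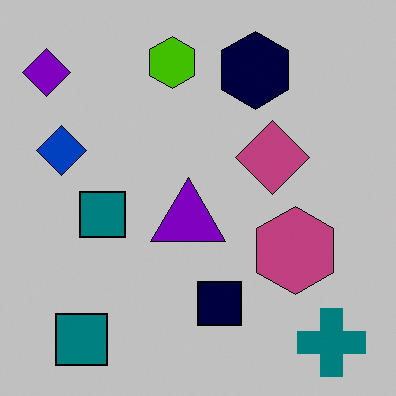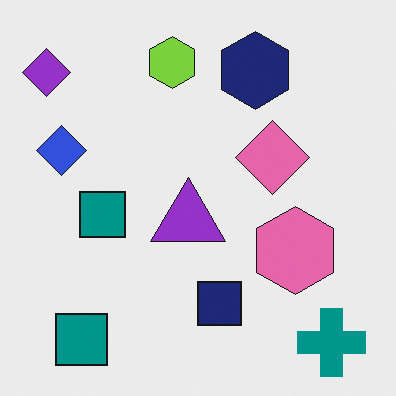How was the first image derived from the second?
This is the original image aggressively posterized.

Each flat color has snapped to a coarser quantized level — most visibly, the near-white background has dropped to a flat grey.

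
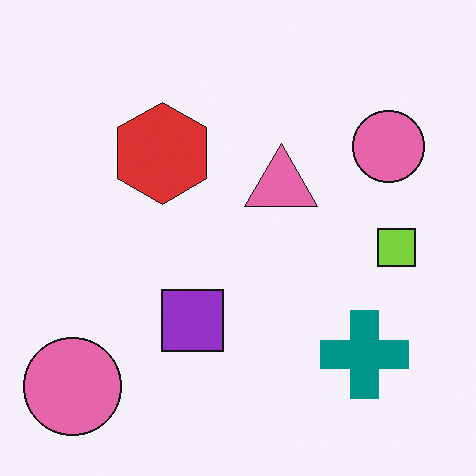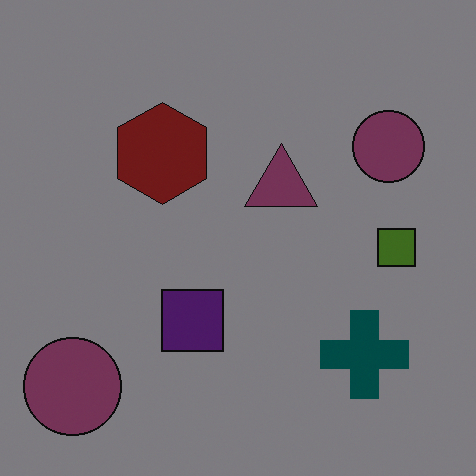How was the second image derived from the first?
The second image is the first darkened a lot.

Every pixel — background and shapes alike — is uniformly darkened.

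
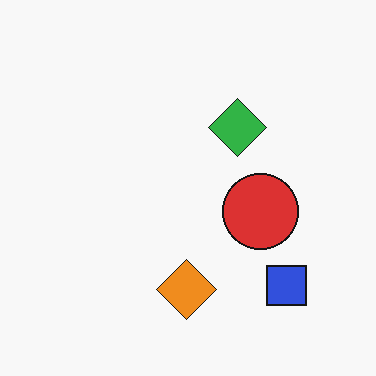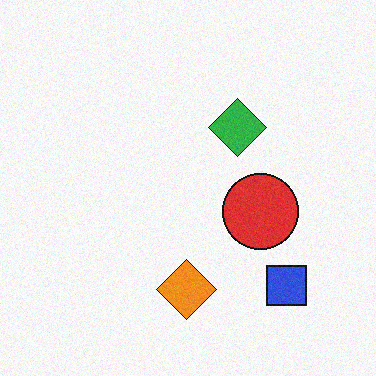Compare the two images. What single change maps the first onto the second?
The transformation is: degraded with light additive noise.

Random speckle covers the whole image, including the flat background.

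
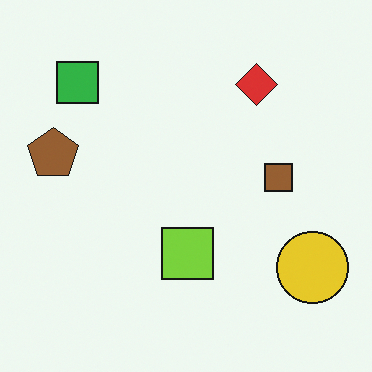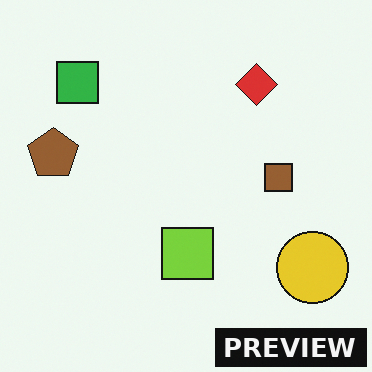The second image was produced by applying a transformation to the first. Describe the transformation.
Watermarked with the text "PREVIEW" in the lower-right corner.

A dark label reading "PREVIEW" appears in the lower-right corner.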